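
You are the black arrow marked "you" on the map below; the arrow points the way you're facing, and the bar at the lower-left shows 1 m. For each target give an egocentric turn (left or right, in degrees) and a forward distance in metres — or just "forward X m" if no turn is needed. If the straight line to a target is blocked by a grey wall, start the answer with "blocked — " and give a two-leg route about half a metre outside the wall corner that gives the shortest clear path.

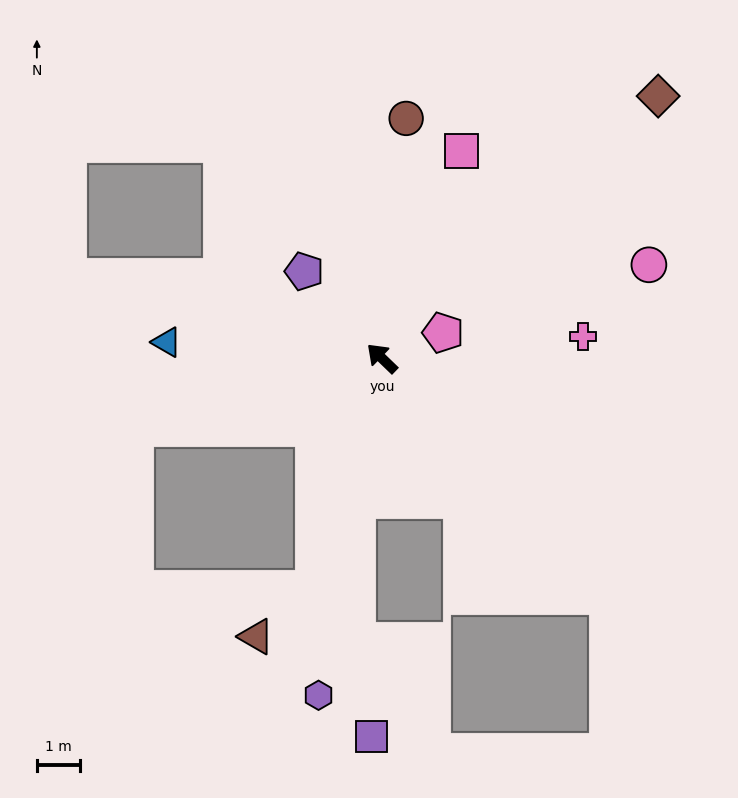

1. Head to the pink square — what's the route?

turn right 67°, forward 5.2 m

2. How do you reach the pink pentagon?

turn right 113°, forward 1.5 m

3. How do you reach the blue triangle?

turn left 40°, forward 5.0 m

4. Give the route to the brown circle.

turn right 52°, forward 5.6 m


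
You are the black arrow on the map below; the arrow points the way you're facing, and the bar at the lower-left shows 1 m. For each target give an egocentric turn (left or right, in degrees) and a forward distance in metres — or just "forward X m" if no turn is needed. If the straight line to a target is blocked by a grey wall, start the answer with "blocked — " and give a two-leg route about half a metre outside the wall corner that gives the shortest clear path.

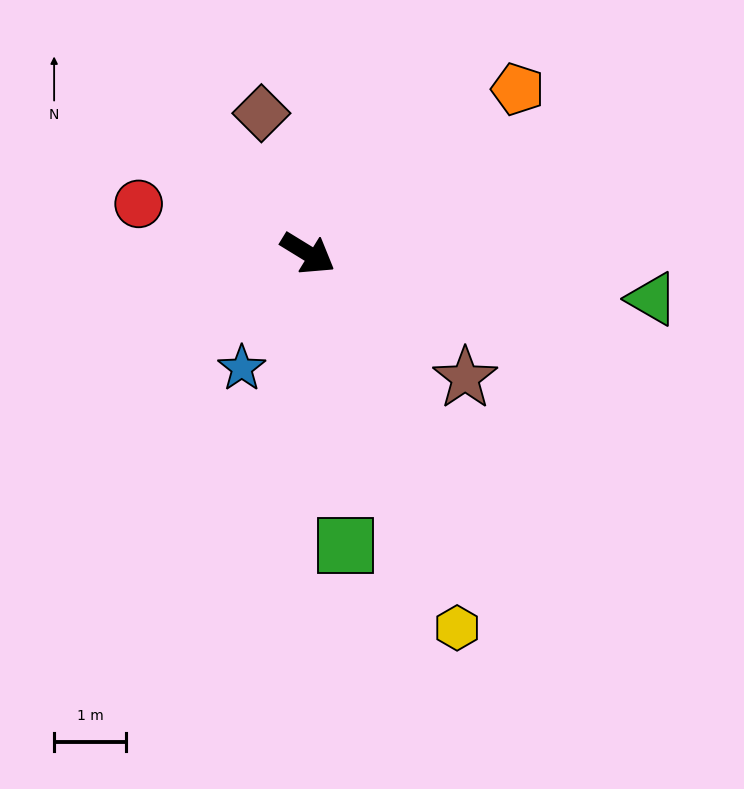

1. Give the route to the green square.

turn right 51°, forward 4.1 m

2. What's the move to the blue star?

turn right 88°, forward 1.8 m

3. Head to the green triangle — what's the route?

turn left 24°, forward 4.8 m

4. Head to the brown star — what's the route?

turn right 7°, forward 2.8 m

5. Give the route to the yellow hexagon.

turn right 37°, forward 5.6 m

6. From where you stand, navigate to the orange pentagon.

turn left 70°, forward 3.7 m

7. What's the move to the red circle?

turn right 165°, forward 2.5 m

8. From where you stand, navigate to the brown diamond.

turn left 140°, forward 2.1 m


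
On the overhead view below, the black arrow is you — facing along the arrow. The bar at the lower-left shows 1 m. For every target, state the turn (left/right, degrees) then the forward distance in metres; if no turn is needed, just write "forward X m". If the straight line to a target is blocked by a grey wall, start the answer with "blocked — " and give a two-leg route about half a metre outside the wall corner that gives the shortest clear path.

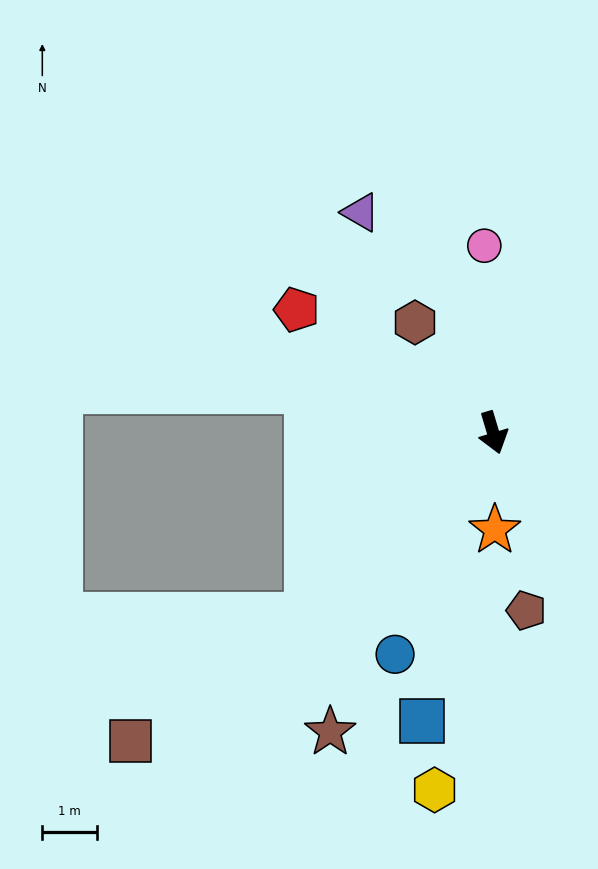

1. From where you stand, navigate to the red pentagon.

turn right 139°, forward 4.2 m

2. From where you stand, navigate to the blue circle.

turn right 41°, forward 4.4 m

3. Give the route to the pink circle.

turn left 166°, forward 3.4 m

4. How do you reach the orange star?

turn right 16°, forward 1.8 m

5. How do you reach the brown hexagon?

turn right 161°, forward 2.5 m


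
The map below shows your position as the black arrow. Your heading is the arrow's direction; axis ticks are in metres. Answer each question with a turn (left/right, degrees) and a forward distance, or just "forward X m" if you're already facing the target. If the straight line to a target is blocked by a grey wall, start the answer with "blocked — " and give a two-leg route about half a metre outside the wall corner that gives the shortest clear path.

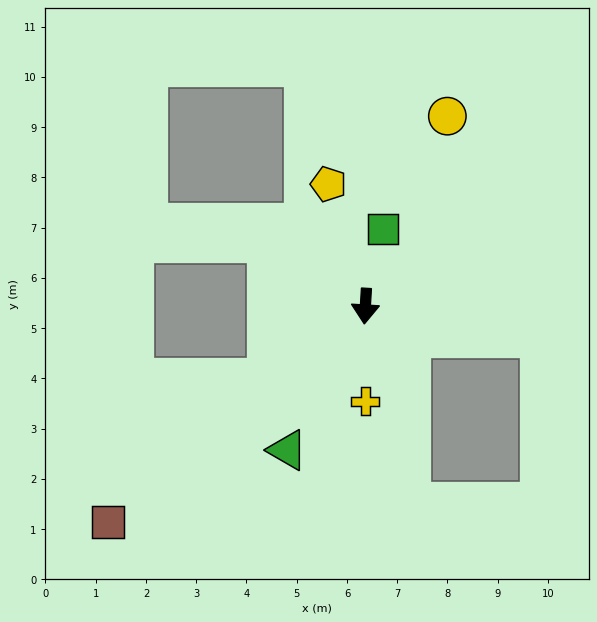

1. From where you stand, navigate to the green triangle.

turn right 25°, forward 3.3 m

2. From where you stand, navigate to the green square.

turn left 170°, forward 1.6 m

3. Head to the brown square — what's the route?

turn right 47°, forward 6.7 m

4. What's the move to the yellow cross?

turn left 3°, forward 1.9 m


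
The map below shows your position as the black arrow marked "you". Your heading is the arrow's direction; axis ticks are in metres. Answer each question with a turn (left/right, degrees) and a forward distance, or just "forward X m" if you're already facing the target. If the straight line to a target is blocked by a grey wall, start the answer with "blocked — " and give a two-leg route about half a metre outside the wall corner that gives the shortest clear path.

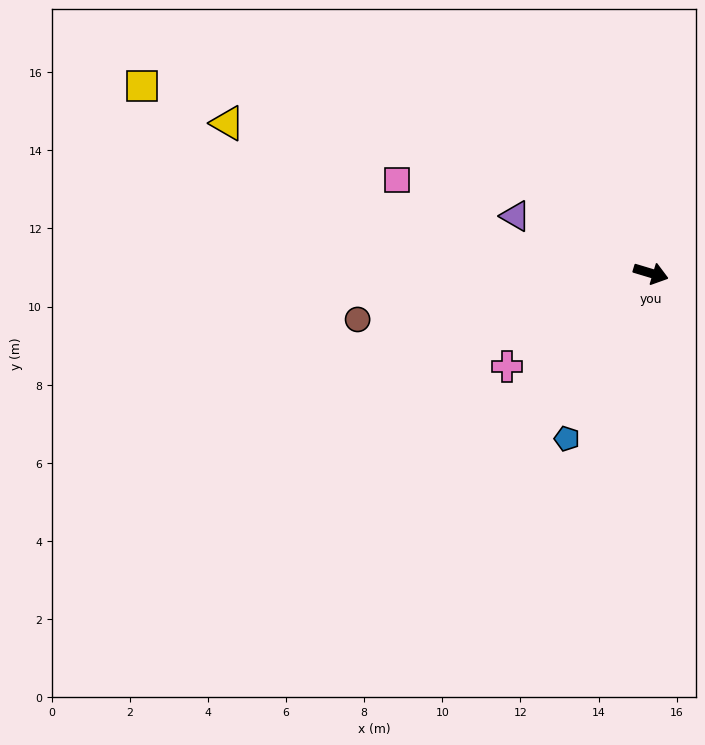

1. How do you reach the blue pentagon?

turn right 100°, forward 4.8 m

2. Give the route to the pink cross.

turn right 130°, forward 4.4 m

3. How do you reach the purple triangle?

turn left 174°, forward 3.8 m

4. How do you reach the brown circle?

turn right 154°, forward 7.6 m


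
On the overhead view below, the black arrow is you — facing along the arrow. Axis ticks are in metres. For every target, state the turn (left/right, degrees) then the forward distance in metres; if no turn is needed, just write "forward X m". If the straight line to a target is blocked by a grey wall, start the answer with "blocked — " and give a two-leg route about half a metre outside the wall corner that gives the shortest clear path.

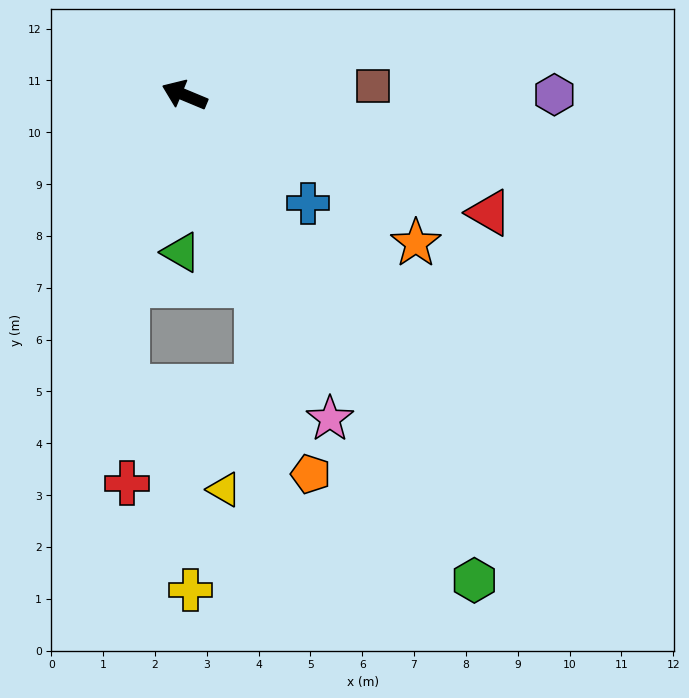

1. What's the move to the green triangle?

turn left 111°, forward 3.0 m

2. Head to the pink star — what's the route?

turn left 137°, forward 6.8 m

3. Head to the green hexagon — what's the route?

turn left 143°, forward 10.9 m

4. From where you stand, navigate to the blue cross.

turn left 161°, forward 3.2 m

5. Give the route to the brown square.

turn right 155°, forward 3.6 m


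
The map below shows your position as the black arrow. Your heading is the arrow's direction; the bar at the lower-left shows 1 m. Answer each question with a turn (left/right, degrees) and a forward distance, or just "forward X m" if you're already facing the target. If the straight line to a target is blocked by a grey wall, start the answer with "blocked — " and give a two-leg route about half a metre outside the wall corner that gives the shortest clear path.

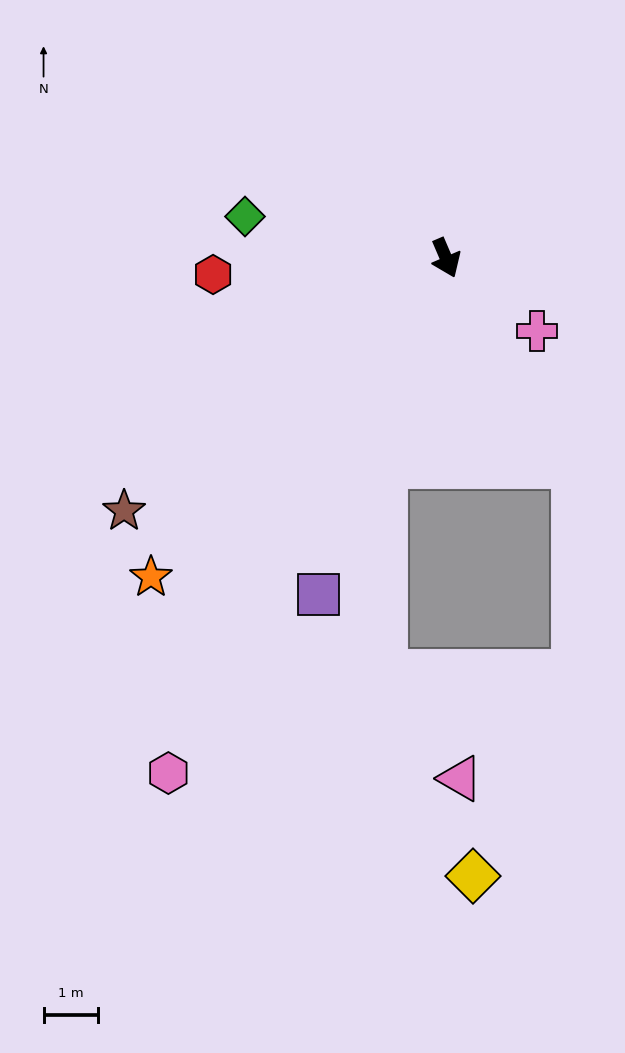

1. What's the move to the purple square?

turn right 44°, forward 6.6 m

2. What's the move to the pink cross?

turn left 28°, forward 2.1 m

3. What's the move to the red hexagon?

turn right 109°, forward 4.3 m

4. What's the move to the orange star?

turn right 66°, forward 7.9 m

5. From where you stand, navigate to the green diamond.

turn right 125°, forward 3.7 m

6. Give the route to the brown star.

turn right 75°, forward 7.5 m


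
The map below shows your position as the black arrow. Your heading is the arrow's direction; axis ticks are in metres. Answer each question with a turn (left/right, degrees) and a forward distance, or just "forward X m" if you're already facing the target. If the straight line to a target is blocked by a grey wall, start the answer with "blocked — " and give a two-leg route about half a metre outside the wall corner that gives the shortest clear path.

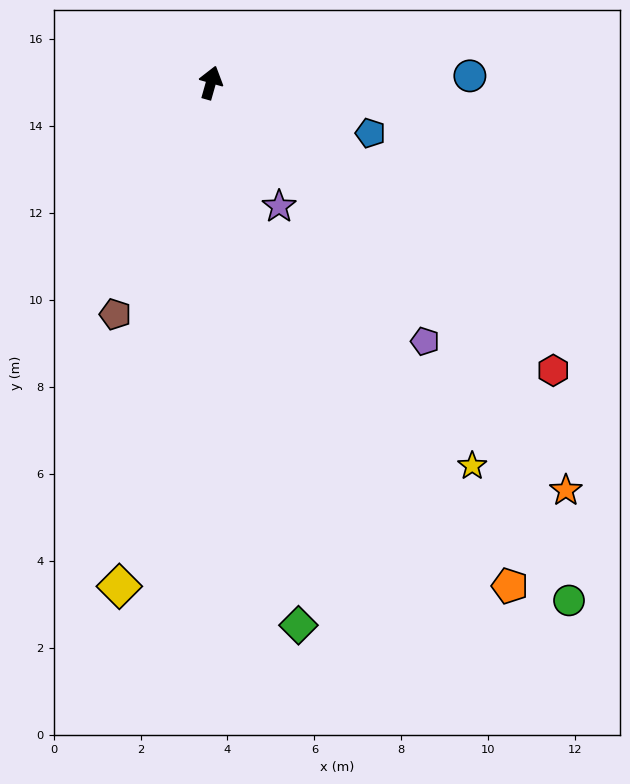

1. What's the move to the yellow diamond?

turn right 175°, forward 11.8 m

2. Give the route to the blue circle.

turn right 73°, forward 6.0 m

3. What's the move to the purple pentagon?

turn right 125°, forward 7.7 m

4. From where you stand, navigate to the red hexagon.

turn right 114°, forward 10.3 m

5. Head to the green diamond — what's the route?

turn right 155°, forward 12.6 m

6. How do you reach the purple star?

turn right 135°, forward 3.3 m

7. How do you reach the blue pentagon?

turn right 92°, forward 3.8 m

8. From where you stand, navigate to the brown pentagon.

turn left 173°, forward 5.8 m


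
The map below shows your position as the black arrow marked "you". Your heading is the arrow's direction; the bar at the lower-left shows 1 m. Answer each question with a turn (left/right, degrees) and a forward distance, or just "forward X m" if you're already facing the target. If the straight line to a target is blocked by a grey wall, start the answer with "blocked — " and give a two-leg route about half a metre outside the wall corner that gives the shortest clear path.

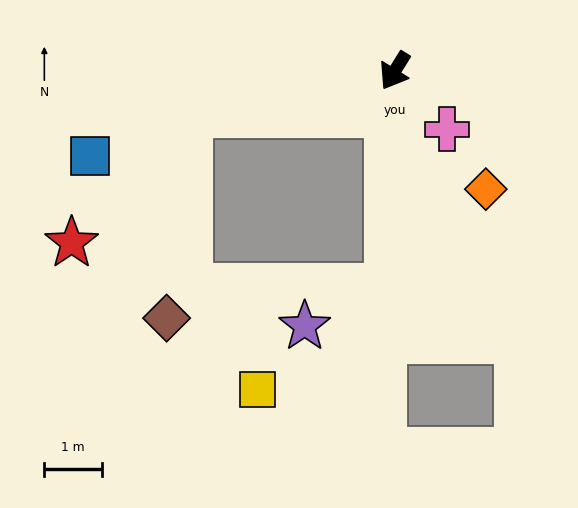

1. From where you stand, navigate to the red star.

blocked — turn right 47°, forward 3.7 m, then turn left 37°, forward 3.0 m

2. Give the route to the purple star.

blocked — turn left 30°, forward 3.8 m, then turn right 64°, forward 1.6 m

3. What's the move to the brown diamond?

blocked — turn right 47°, forward 3.7 m, then turn left 73°, forward 3.6 m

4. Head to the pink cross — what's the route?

turn left 74°, forward 1.4 m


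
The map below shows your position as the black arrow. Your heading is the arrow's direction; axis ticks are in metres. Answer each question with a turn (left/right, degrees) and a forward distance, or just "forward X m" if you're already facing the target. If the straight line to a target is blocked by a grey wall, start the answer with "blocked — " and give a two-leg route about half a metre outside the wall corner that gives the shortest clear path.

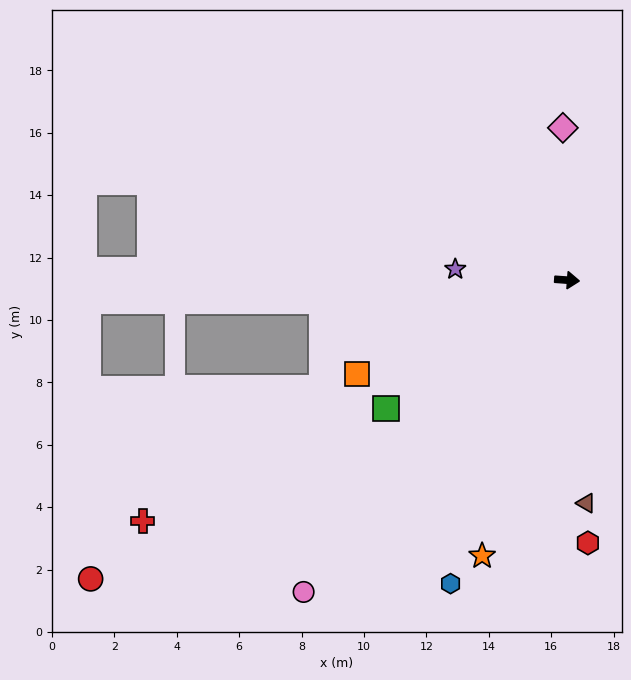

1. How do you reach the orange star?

turn right 103°, forward 9.3 m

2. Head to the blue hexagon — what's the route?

turn right 107°, forward 10.4 m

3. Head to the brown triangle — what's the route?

turn right 81°, forward 7.2 m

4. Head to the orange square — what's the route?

turn right 152°, forward 7.4 m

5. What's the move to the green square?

turn right 141°, forward 7.1 m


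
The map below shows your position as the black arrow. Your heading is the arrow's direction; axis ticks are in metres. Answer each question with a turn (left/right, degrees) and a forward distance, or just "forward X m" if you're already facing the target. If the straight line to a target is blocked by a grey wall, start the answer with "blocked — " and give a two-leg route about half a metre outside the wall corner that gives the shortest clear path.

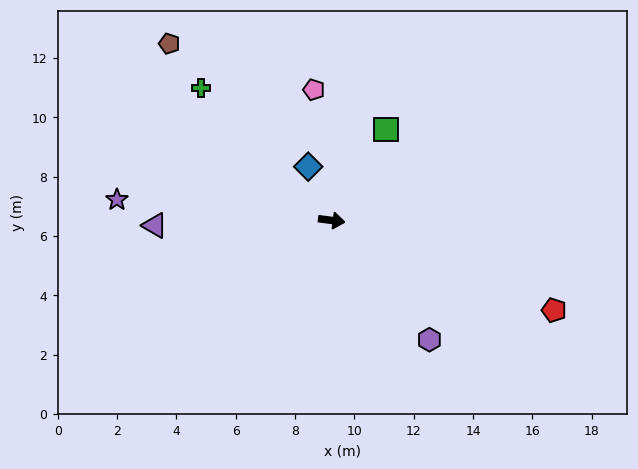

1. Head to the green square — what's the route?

turn left 67°, forward 3.6 m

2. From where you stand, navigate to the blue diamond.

turn left 121°, forward 2.0 m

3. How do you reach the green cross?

turn left 142°, forward 6.3 m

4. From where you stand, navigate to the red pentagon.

turn right 14°, forward 8.1 m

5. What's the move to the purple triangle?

turn right 171°, forward 6.0 m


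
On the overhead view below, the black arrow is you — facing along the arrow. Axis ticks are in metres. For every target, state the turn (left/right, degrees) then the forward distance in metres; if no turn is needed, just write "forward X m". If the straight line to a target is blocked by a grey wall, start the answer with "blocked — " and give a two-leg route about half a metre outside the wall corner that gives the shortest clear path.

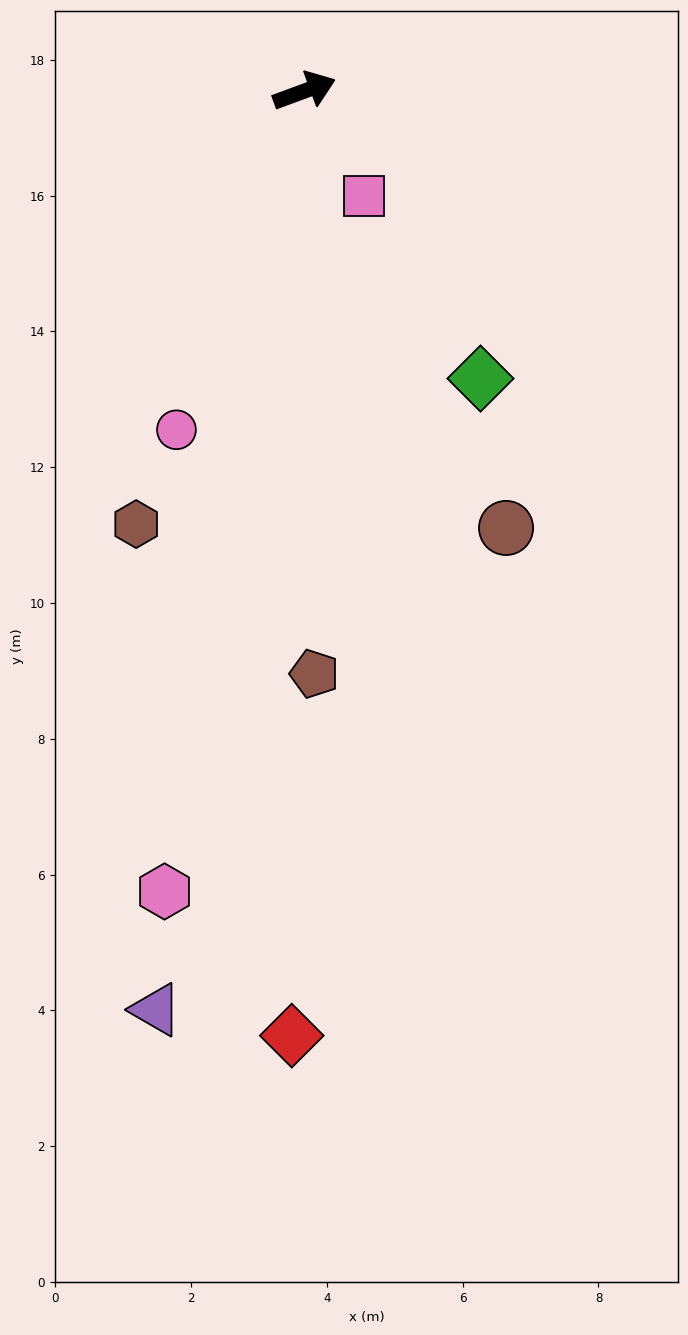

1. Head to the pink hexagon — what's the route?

turn right 120°, forward 12.0 m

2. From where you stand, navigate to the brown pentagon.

turn right 109°, forward 8.6 m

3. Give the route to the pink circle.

turn right 131°, forward 5.3 m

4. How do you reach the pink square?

turn right 81°, forward 1.8 m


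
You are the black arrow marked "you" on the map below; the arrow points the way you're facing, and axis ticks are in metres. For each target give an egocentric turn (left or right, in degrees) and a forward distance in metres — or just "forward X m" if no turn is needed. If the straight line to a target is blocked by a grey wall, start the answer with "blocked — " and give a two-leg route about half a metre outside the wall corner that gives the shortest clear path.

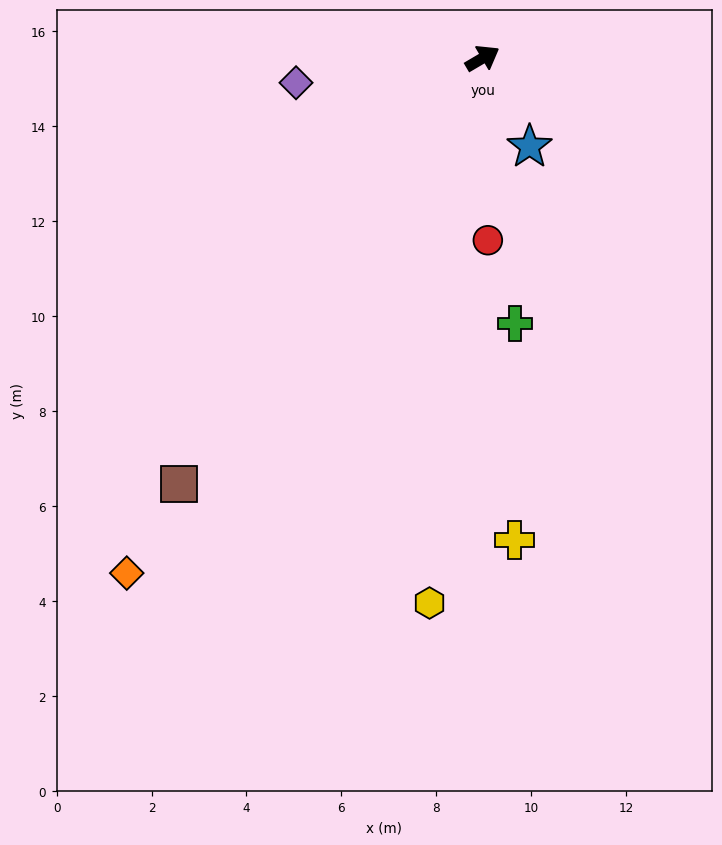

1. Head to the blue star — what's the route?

turn right 92°, forward 2.1 m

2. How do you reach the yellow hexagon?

turn right 126°, forward 11.5 m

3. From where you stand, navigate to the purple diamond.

turn left 157°, forward 4.0 m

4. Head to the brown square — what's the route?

turn right 156°, forward 11.0 m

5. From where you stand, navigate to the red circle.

turn right 119°, forward 3.8 m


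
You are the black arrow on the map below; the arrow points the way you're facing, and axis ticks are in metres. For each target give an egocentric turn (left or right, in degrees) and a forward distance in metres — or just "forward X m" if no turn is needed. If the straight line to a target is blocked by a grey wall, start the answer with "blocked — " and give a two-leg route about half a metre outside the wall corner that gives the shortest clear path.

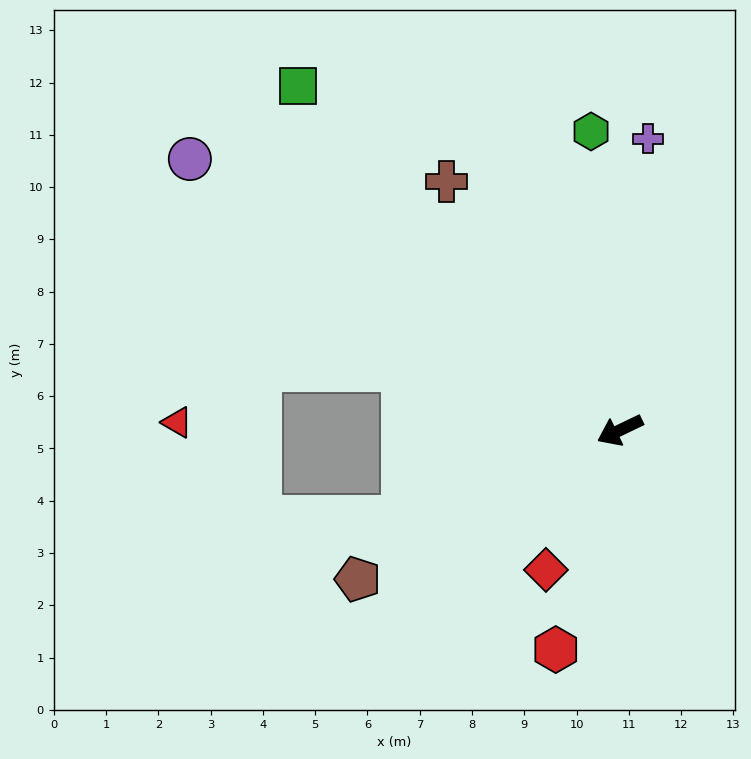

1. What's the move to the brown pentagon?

turn left 4°, forward 5.8 m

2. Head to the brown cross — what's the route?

turn right 81°, forward 5.8 m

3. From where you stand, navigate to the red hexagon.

turn left 48°, forward 4.4 m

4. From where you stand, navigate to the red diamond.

turn left 36°, forward 3.0 m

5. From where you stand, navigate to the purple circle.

turn right 58°, forward 9.7 m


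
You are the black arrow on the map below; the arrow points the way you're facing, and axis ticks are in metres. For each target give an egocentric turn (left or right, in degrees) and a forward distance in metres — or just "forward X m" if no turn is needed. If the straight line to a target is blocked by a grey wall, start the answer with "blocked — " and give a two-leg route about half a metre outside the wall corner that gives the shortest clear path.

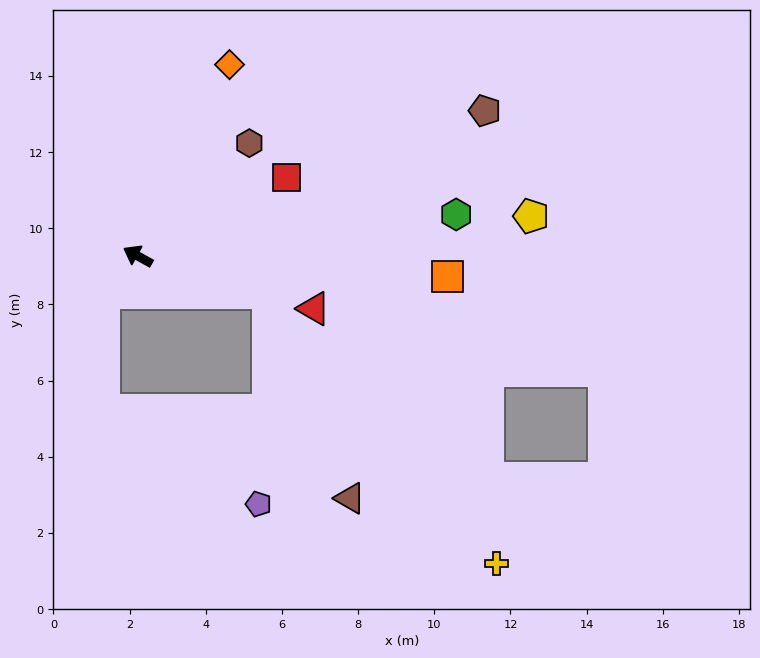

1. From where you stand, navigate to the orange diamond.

turn right 87°, forward 5.6 m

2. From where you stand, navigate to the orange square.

turn right 155°, forward 8.1 m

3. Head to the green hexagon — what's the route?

turn right 144°, forward 8.4 m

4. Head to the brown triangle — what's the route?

blocked — turn right 167°, forward 3.6 m, then turn right 53°, forward 5.8 m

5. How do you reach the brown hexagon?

turn right 106°, forward 4.2 m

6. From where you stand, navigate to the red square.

turn right 123°, forward 4.4 m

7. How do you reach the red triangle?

turn right 168°, forward 4.8 m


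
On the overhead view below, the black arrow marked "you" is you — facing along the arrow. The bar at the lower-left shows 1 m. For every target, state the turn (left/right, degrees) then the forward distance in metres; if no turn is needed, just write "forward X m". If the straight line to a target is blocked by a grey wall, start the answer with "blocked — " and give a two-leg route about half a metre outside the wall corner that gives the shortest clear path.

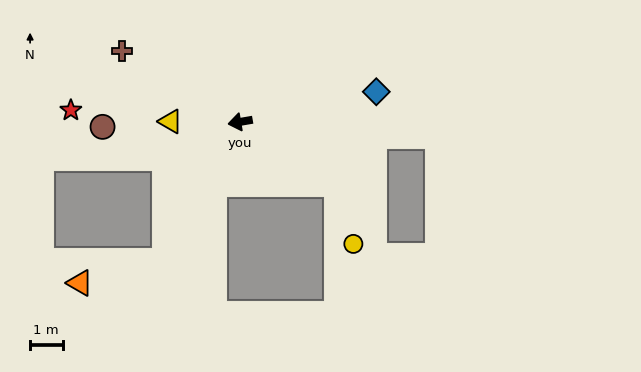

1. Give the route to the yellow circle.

blocked — turn left 138°, forward 3.5 m, then turn right 43°, forward 1.9 m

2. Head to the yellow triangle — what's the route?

turn right 10°, forward 2.1 m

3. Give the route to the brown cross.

turn right 41°, forward 4.2 m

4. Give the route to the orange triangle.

blocked — turn left 52°, forward 4.9 m, then turn right 48°, forward 2.7 m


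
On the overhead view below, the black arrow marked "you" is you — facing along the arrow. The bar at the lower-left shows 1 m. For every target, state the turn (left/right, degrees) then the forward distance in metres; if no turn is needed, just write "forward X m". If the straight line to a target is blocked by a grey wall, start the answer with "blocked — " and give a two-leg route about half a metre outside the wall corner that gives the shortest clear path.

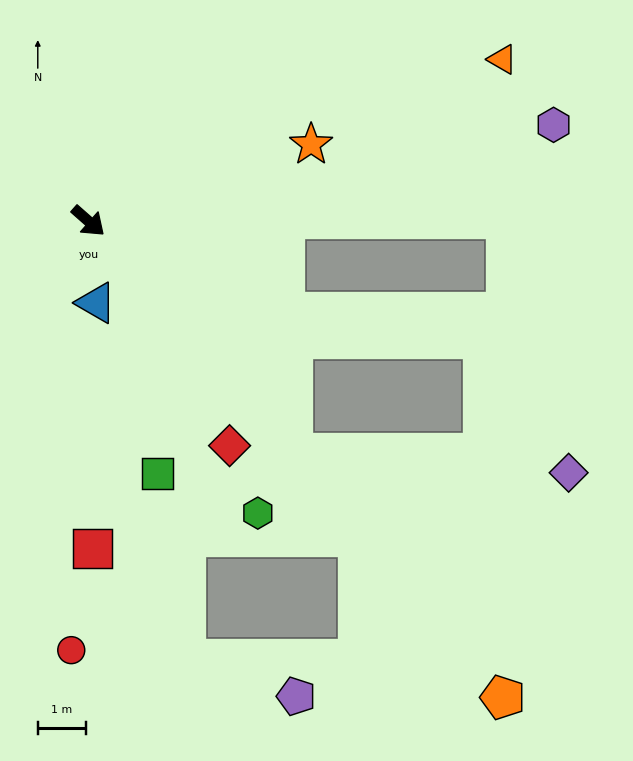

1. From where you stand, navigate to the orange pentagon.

turn right 8°, forward 13.1 m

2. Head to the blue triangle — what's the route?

turn right 43°, forward 1.7 m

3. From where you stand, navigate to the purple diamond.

blocked — turn right 7°, forward 6.4 m, then turn left 44°, forward 5.7 m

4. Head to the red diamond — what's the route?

turn right 16°, forward 5.5 m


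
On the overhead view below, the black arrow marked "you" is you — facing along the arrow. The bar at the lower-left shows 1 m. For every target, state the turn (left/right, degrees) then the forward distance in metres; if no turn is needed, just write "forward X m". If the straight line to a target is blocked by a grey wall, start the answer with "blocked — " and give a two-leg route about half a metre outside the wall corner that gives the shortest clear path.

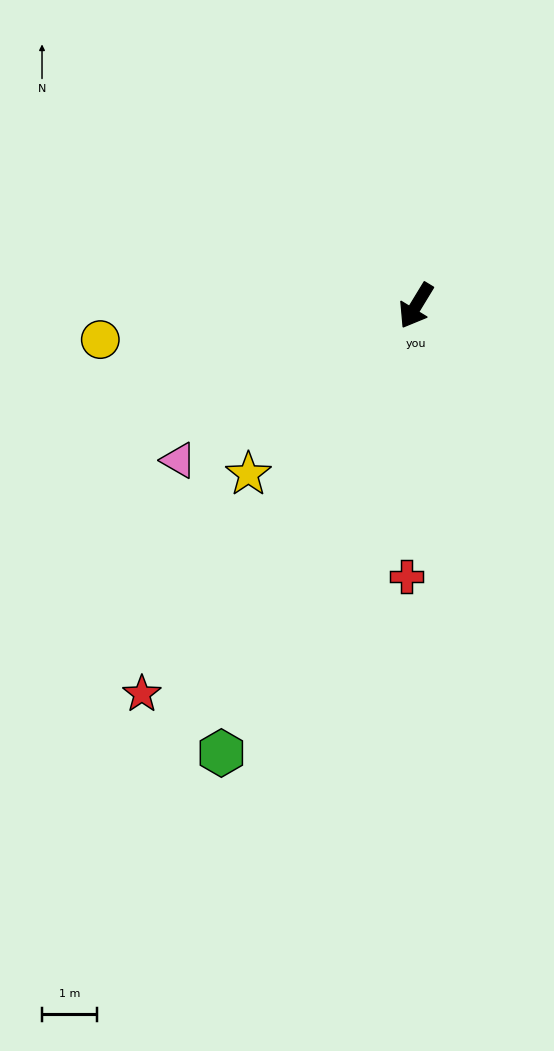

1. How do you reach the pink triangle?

turn right 26°, forward 5.1 m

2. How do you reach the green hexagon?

turn left 8°, forward 8.8 m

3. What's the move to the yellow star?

turn right 14°, forward 4.3 m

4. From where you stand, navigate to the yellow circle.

turn right 53°, forward 5.8 m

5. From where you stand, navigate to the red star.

turn right 4°, forward 8.6 m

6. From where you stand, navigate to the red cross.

turn left 29°, forward 4.9 m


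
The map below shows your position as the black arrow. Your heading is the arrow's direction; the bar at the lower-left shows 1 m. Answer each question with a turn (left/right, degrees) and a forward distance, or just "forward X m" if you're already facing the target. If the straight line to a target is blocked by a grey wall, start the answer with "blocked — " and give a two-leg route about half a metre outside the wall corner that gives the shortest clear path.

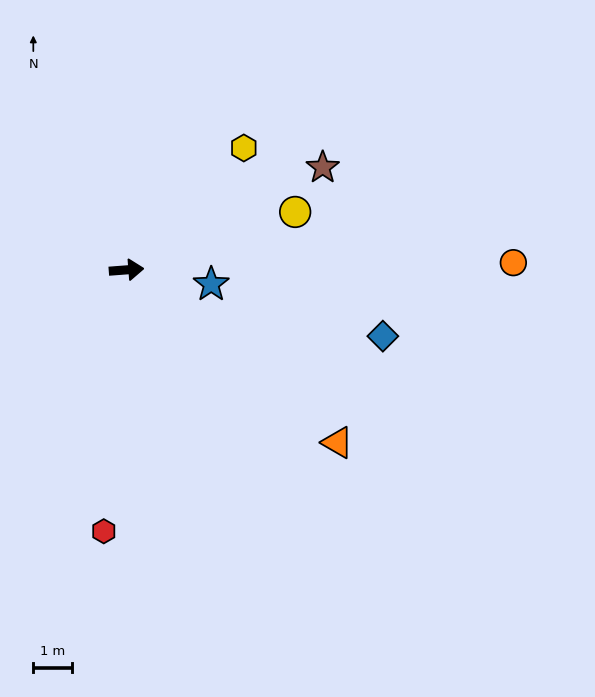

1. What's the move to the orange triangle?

turn right 44°, forward 7.1 m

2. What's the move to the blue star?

turn right 14°, forward 2.2 m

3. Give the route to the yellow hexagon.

turn left 42°, forward 4.4 m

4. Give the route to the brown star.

turn left 23°, forward 5.8 m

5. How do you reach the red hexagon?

turn right 99°, forward 6.9 m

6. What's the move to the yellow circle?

turn left 15°, forward 4.7 m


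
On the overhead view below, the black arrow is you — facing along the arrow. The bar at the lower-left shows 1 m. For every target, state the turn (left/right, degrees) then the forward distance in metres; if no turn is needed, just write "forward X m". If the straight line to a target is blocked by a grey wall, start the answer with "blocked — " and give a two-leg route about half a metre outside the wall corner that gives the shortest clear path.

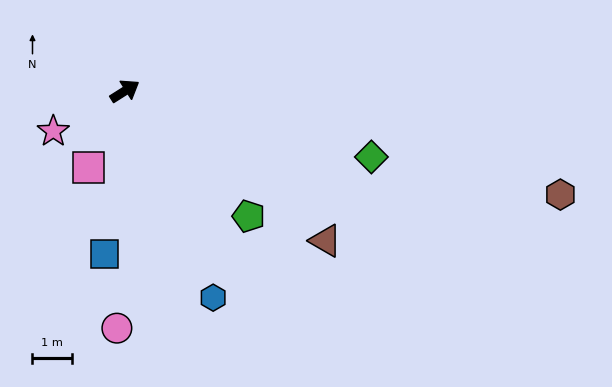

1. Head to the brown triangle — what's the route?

turn right 69°, forward 6.4 m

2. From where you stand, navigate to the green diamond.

turn right 47°, forward 6.5 m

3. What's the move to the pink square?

turn right 148°, forward 2.2 m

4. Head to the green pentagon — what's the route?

turn right 78°, forward 4.5 m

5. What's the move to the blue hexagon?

turn right 99°, forward 5.8 m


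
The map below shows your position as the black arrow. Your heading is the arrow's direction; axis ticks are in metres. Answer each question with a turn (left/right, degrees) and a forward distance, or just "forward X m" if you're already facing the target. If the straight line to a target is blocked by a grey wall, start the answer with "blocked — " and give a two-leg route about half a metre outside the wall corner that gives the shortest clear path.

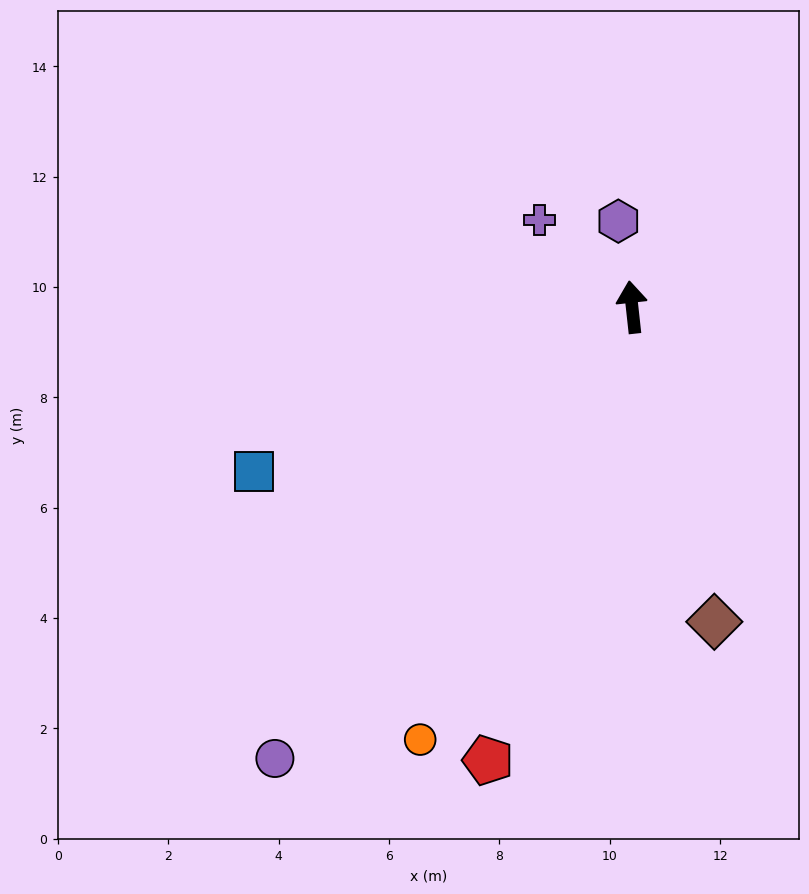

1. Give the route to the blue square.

turn left 107°, forward 7.5 m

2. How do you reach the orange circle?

turn left 148°, forward 8.7 m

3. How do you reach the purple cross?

turn left 41°, forward 2.3 m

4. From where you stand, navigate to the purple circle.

turn left 135°, forward 10.4 m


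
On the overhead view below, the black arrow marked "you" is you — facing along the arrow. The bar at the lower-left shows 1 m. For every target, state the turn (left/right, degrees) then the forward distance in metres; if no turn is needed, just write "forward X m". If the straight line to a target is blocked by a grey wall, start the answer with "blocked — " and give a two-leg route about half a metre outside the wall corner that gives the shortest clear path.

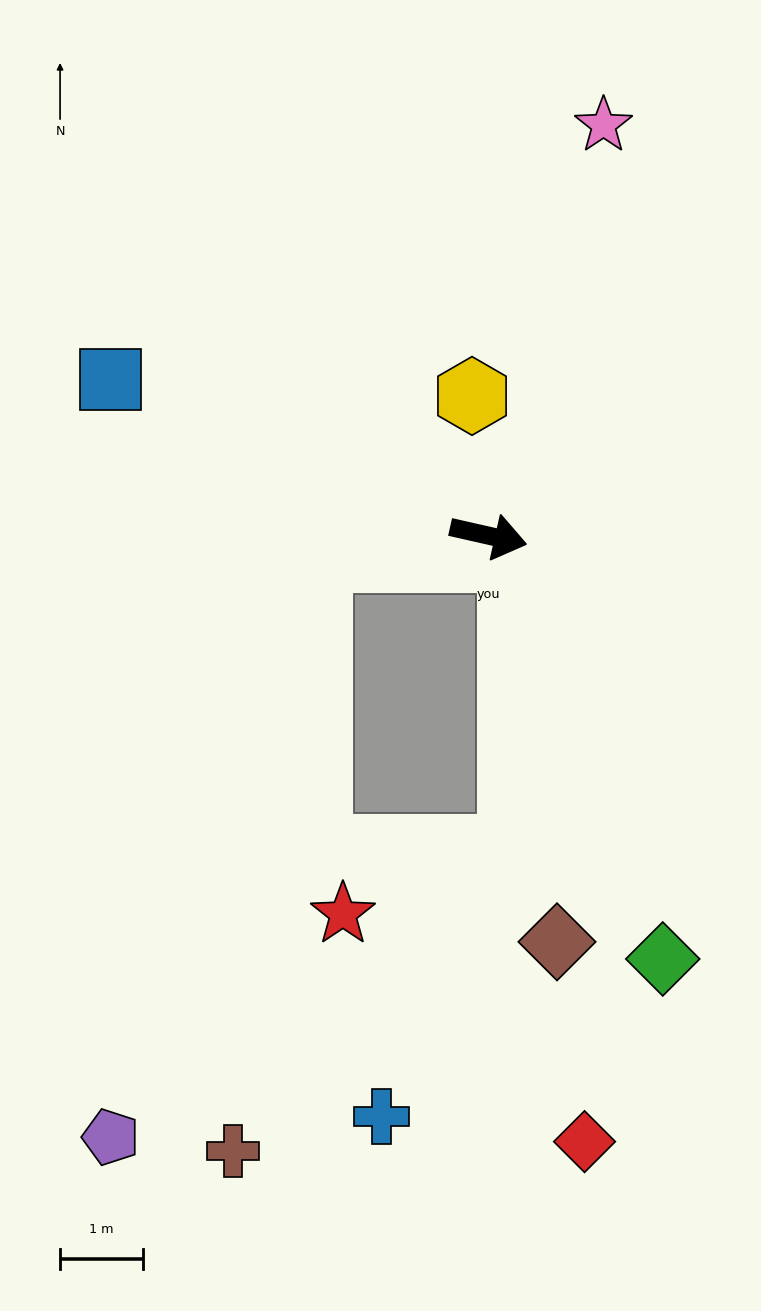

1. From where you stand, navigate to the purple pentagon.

blocked — turn right 160°, forward 2.1 m, then turn left 63°, forward 7.4 m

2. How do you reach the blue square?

turn left 170°, forward 4.9 m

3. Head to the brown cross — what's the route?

blocked — turn right 160°, forward 2.1 m, then turn left 75°, forward 7.2 m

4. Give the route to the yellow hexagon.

turn left 110°, forward 1.7 m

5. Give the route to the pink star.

turn left 87°, forward 5.1 m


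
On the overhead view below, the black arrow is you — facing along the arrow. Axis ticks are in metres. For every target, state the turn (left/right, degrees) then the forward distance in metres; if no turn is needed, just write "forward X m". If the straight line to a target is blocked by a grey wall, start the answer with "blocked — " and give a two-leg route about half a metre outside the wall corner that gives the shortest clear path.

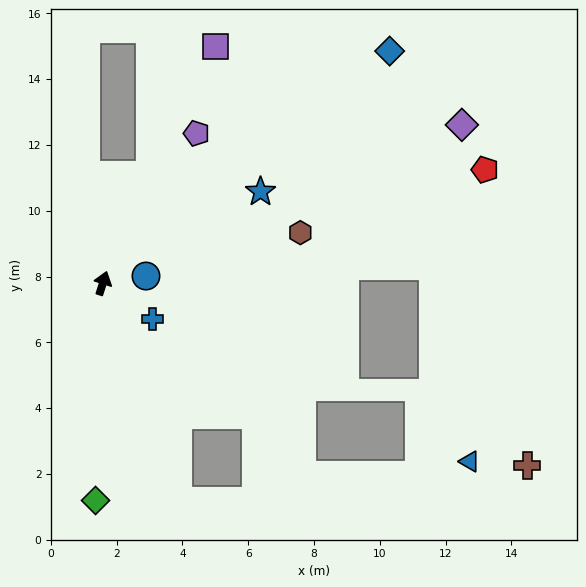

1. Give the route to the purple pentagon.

turn right 14°, forward 5.4 m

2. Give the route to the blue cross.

turn right 108°, forward 1.9 m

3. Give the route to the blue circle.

turn right 63°, forward 1.3 m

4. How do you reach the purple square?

turn right 8°, forward 8.0 m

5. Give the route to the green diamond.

turn right 164°, forward 6.6 m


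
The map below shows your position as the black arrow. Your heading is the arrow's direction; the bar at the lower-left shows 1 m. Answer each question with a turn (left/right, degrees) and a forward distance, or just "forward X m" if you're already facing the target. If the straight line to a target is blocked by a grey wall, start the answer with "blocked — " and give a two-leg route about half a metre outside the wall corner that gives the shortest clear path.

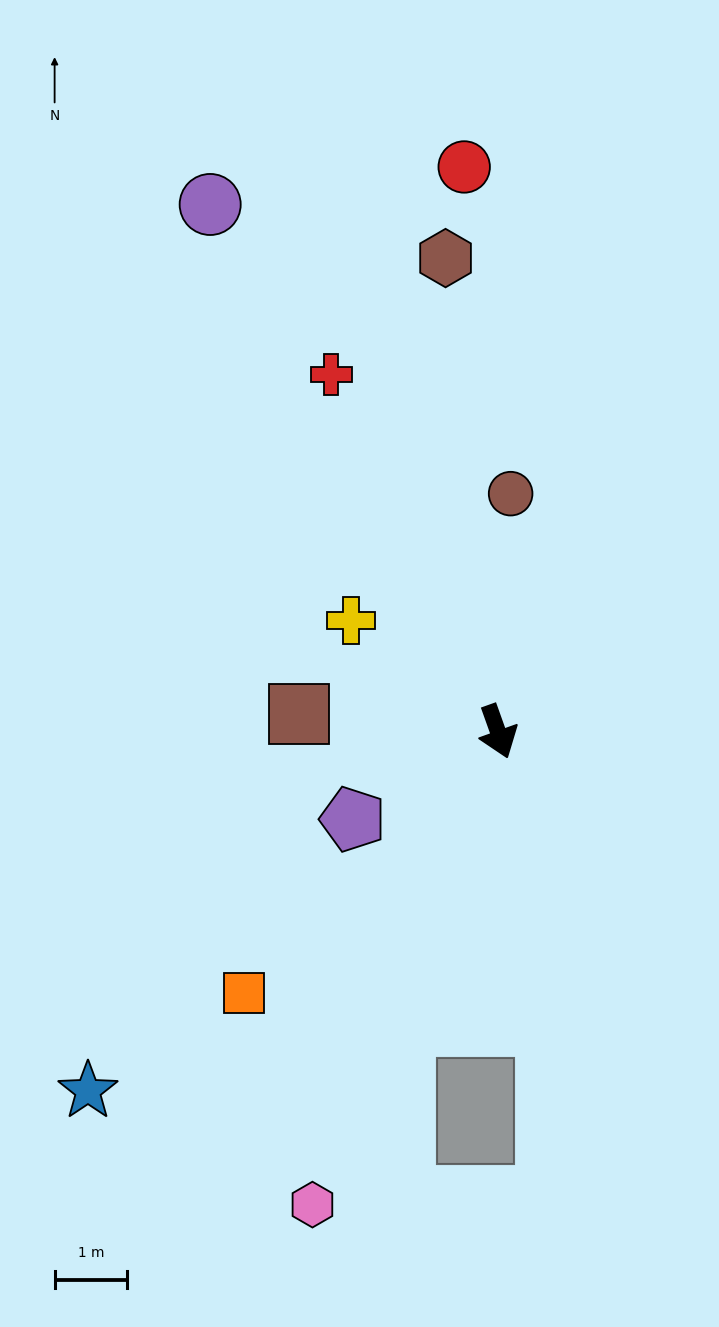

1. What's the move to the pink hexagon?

turn right 41°, forward 7.0 m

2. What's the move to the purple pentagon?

turn right 79°, forward 2.3 m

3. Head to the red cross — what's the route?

turn right 175°, forward 5.4 m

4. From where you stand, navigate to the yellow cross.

turn right 147°, forward 2.5 m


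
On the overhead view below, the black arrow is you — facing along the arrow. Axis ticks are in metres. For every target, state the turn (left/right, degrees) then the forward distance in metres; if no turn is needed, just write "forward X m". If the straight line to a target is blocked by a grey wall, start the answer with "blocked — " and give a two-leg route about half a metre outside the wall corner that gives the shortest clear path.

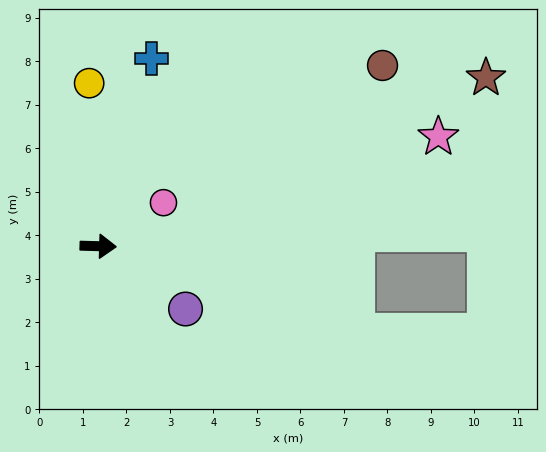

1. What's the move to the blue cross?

turn left 76°, forward 4.5 m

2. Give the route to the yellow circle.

turn left 95°, forward 3.8 m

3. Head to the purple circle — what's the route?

turn right 34°, forward 2.5 m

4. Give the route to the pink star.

turn left 20°, forward 8.2 m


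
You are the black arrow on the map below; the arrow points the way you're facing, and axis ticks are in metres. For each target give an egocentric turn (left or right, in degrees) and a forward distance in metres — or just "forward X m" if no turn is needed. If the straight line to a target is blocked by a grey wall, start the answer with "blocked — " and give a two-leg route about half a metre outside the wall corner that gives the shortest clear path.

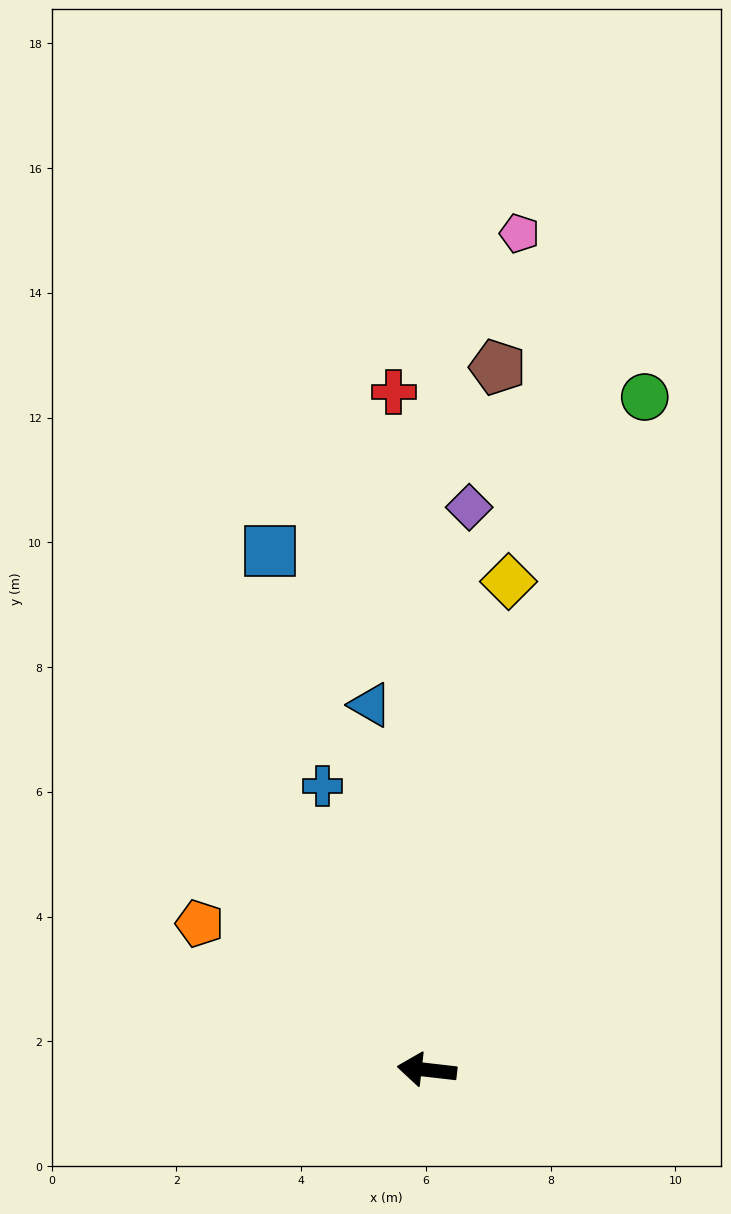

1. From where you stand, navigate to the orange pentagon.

turn right 26°, forward 4.3 m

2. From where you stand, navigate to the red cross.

turn right 81°, forward 10.9 m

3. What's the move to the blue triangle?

turn right 75°, forward 5.9 m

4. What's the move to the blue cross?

turn right 63°, forward 4.9 m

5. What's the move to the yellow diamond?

turn right 93°, forward 7.9 m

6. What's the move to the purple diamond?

turn right 88°, forward 9.0 m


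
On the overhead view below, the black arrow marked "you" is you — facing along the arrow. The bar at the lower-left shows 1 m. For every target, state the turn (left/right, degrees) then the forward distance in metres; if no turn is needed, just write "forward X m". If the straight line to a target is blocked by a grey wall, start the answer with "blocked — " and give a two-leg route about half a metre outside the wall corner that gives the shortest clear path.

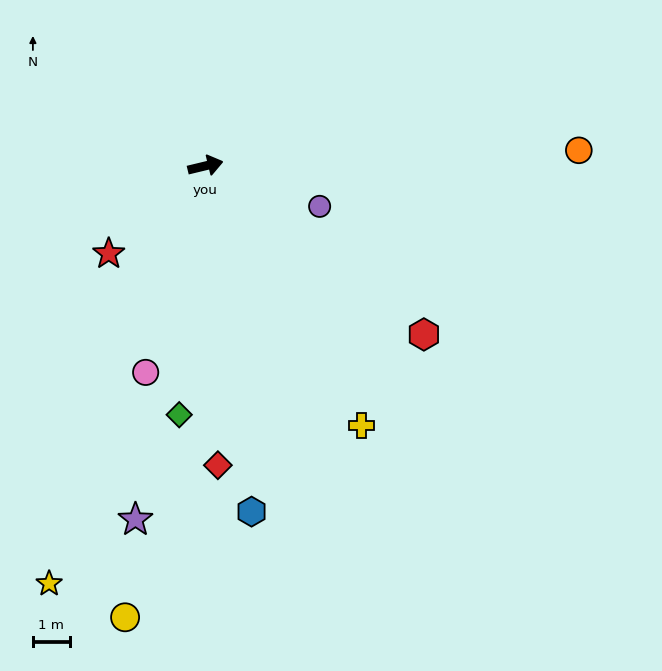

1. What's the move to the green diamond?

turn right 110°, forward 6.8 m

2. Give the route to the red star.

turn right 151°, forward 3.5 m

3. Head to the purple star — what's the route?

turn right 115°, forward 9.8 m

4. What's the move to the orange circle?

turn right 11°, forward 10.1 m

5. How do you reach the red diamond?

turn right 101°, forward 8.1 m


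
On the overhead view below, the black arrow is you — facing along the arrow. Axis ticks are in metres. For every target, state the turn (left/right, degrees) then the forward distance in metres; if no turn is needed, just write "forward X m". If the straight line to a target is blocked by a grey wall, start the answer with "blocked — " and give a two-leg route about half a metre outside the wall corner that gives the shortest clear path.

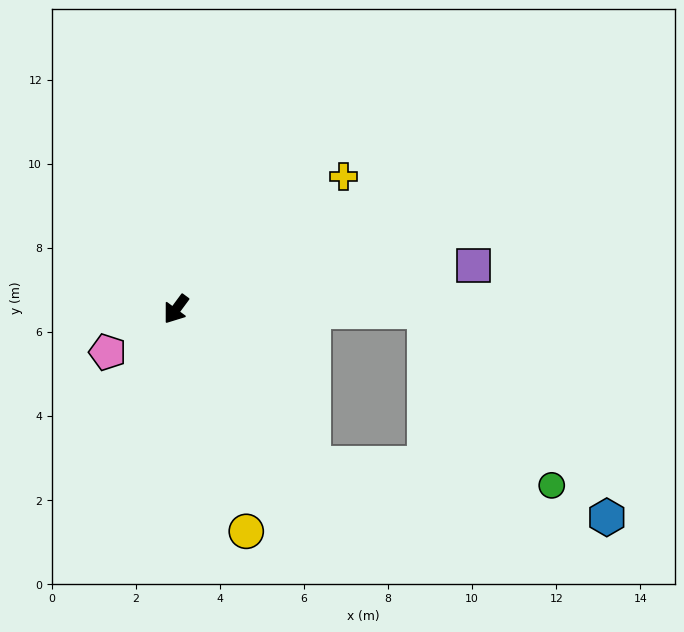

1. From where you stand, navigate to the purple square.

turn left 135°, forward 7.1 m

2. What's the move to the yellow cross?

turn left 165°, forward 5.1 m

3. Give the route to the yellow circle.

turn left 54°, forward 5.5 m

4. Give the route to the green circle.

blocked — turn left 78°, forward 4.9 m, then turn left 43°, forward 5.7 m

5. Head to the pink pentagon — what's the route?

turn right 21°, forward 1.9 m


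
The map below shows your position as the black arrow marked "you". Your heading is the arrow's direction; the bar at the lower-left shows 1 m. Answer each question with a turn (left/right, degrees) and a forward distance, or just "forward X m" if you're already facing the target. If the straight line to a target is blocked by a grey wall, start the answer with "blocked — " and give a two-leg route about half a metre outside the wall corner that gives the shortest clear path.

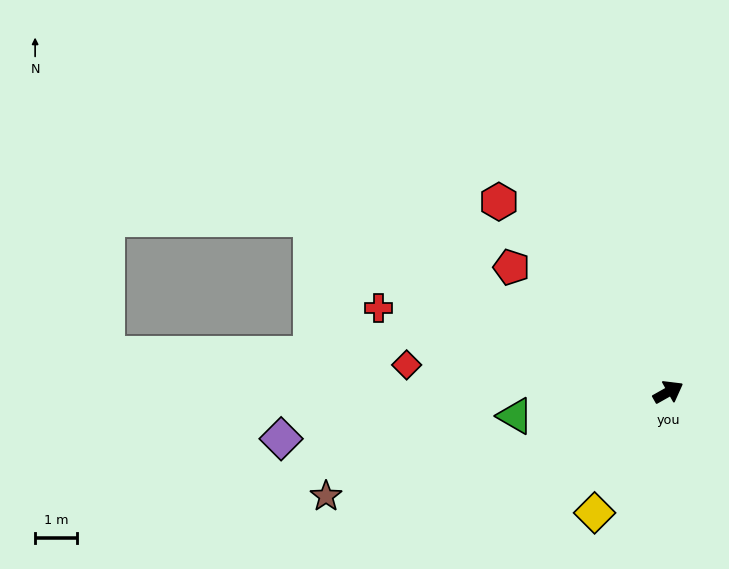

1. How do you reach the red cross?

turn left 134°, forward 7.3 m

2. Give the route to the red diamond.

turn left 145°, forward 6.3 m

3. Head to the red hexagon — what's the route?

turn left 102°, forward 6.1 m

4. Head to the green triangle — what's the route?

turn left 160°, forward 3.7 m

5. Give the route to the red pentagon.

turn left 112°, forward 4.8 m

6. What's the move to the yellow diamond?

turn right 151°, forward 3.4 m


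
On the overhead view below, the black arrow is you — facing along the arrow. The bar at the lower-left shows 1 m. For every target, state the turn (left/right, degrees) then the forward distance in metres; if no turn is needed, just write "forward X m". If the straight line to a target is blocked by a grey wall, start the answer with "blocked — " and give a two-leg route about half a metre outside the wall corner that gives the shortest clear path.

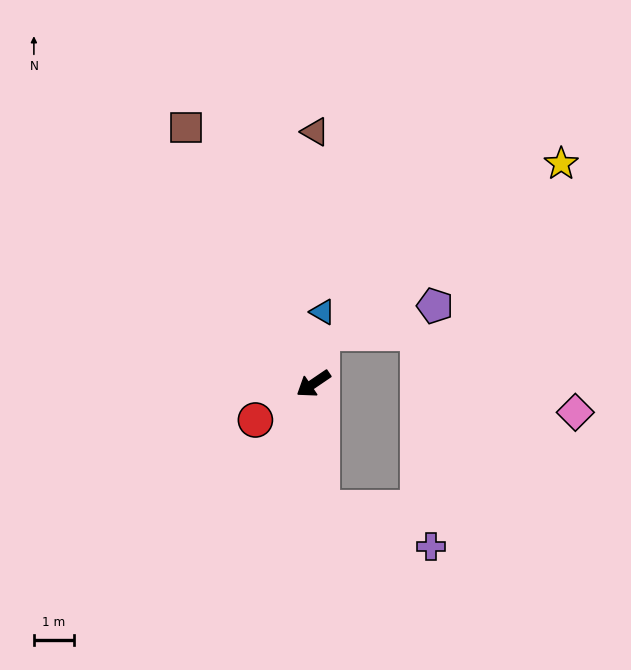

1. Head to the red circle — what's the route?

turn right 2°, forward 1.7 m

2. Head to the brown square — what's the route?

turn right 98°, forward 7.1 m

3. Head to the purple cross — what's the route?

blocked — turn left 60°, forward 3.1 m, then turn left 66°, forward 2.9 m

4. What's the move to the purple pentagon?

blocked — turn right 135°, forward 1.3 m, then turn right 65°, forward 2.9 m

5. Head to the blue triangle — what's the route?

turn right 131°, forward 1.8 m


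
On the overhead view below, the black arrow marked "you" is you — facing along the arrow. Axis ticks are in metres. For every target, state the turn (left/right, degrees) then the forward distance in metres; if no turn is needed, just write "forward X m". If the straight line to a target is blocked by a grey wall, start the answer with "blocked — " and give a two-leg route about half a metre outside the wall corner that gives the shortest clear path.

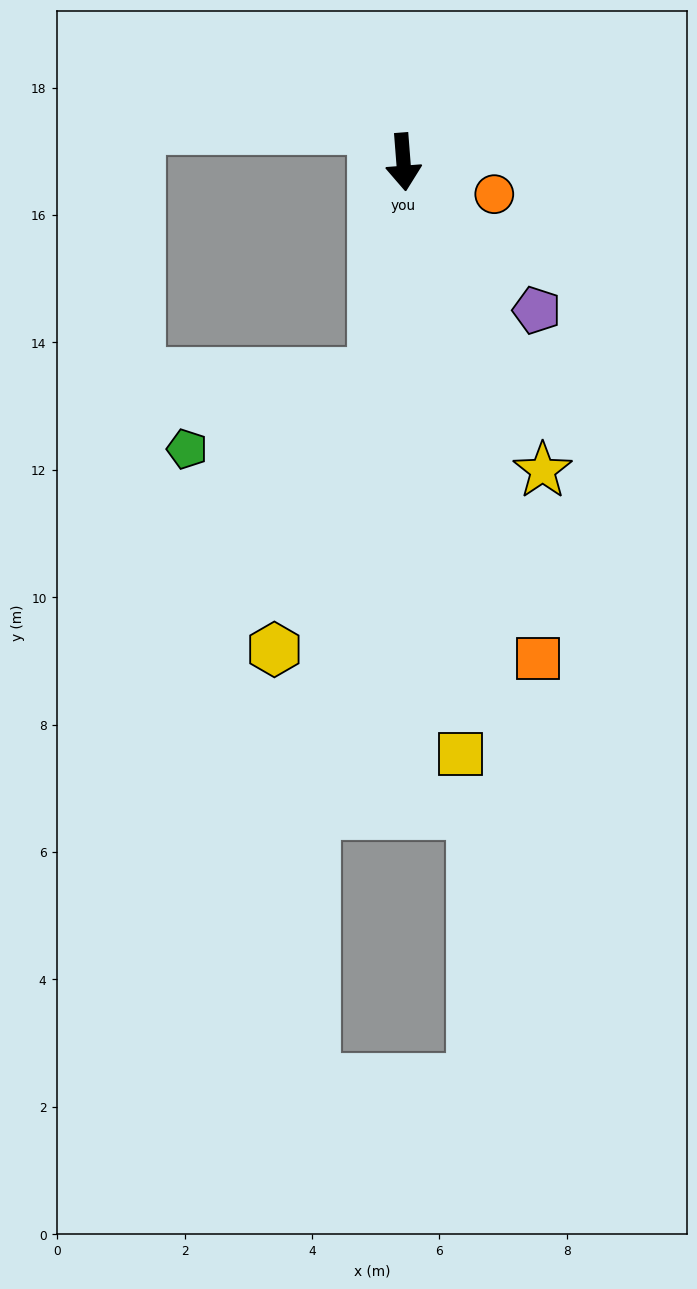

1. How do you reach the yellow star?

turn left 20°, forward 5.3 m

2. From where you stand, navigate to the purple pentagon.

turn left 37°, forward 3.1 m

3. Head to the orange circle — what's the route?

turn left 66°, forward 1.5 m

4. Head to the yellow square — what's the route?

forward 9.3 m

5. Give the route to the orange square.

turn left 11°, forward 8.1 m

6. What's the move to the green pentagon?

blocked — turn right 12°, forward 3.4 m, then turn right 61°, forward 3.2 m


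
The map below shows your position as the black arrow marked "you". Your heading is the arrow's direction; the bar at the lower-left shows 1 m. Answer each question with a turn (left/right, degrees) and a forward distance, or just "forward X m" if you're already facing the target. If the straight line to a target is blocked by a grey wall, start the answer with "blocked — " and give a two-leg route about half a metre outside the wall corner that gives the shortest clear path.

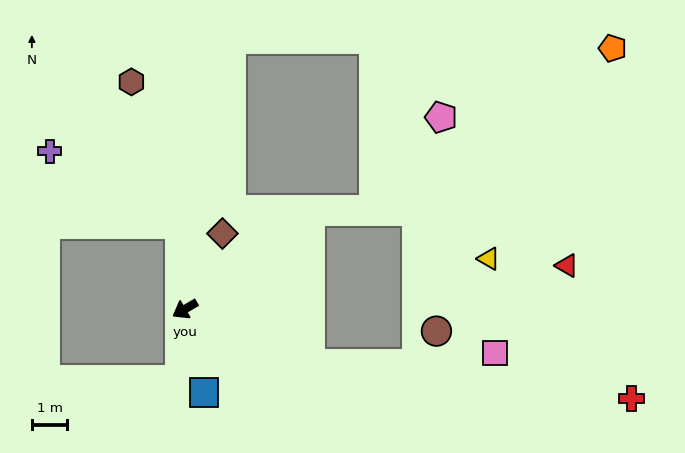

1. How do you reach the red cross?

blocked — turn left 126°, forward 3.9 m, then turn left 17°, forward 9.2 m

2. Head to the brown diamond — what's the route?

turn right 147°, forward 2.4 m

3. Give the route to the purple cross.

blocked — turn right 117°, forward 2.4 m, then turn left 57°, forward 4.2 m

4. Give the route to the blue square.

turn left 73°, forward 2.4 m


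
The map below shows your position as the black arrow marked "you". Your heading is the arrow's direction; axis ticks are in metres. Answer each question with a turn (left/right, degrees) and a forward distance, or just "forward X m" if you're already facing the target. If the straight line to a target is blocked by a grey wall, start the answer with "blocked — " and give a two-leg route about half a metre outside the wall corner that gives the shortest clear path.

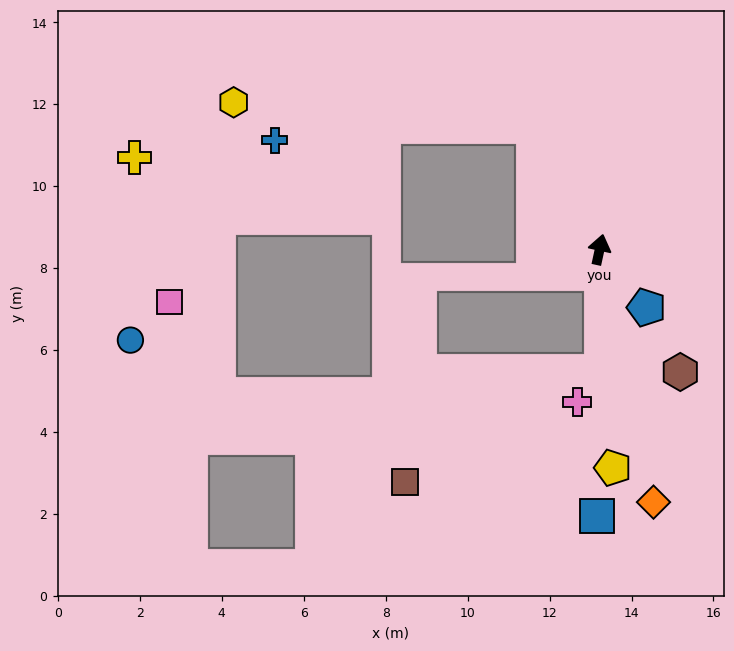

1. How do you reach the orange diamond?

turn right 156°, forward 6.3 m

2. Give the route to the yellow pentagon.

turn right 164°, forward 5.3 m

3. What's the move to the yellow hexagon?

blocked — turn left 41°, forward 3.4 m, then turn left 57°, forward 7.3 m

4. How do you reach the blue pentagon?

turn right 129°, forward 1.8 m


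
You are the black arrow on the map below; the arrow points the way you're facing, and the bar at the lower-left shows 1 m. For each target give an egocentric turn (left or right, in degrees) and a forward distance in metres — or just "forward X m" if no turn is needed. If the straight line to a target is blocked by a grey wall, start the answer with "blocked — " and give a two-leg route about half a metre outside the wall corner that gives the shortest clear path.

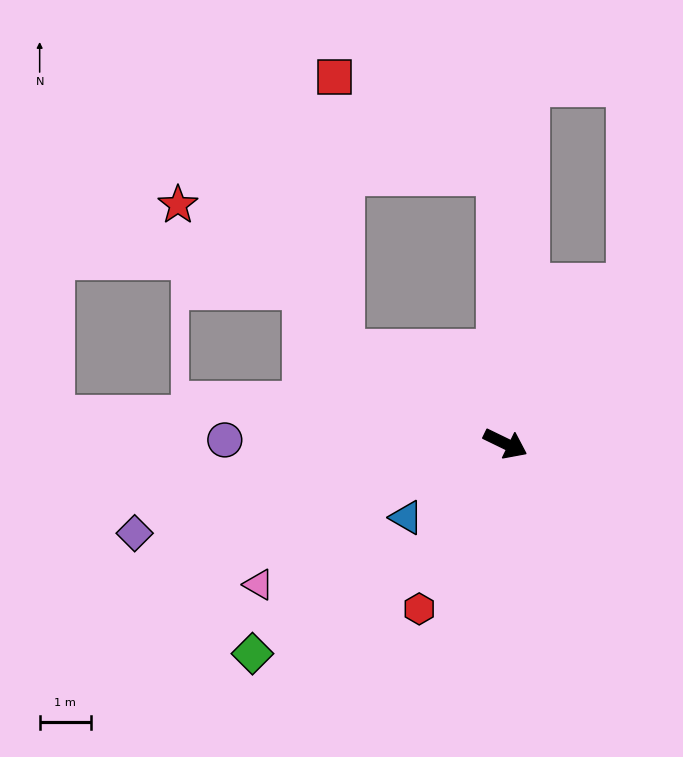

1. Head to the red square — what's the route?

blocked — turn left 118°, forward 5.3 m, then turn left 57°, forward 3.7 m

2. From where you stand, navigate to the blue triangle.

turn right 117°, forward 2.4 m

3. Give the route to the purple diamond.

turn right 140°, forward 7.5 m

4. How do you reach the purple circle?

turn right 155°, forward 5.5 m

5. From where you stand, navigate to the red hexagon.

turn right 92°, forward 3.7 m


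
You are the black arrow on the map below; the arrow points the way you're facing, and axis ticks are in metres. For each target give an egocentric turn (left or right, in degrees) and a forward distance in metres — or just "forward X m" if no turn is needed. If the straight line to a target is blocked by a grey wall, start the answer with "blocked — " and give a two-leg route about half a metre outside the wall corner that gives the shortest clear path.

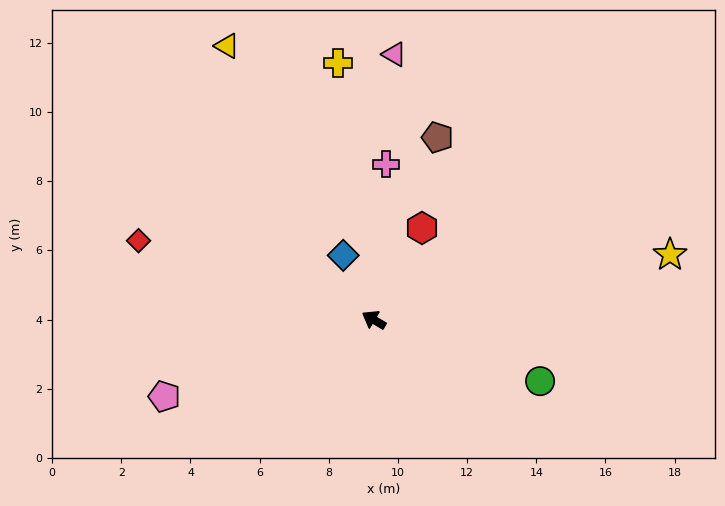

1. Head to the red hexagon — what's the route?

turn right 87°, forward 3.0 m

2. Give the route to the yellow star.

turn right 137°, forward 8.8 m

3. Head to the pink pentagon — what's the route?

turn left 51°, forward 6.5 m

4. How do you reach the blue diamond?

turn right 34°, forward 2.1 m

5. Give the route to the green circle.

turn right 169°, forward 5.1 m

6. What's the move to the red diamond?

turn left 12°, forward 7.2 m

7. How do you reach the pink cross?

turn right 64°, forward 4.5 m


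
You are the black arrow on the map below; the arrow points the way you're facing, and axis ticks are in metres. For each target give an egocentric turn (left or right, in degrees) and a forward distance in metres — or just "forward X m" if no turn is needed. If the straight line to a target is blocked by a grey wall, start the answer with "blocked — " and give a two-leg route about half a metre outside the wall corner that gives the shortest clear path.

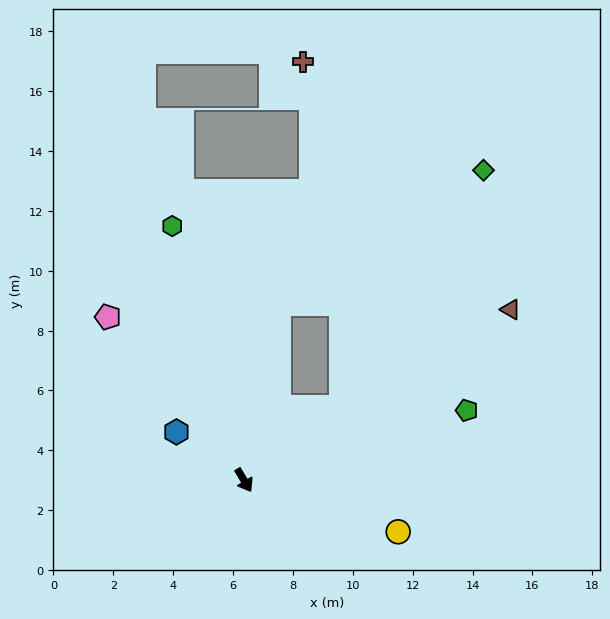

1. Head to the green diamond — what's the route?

blocked — turn left 96°, forward 4.1 m, then turn left 22°, forward 9.2 m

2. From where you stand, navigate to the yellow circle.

turn left 41°, forward 5.4 m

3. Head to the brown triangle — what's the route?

turn left 92°, forward 10.6 m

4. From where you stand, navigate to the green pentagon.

turn left 77°, forward 7.8 m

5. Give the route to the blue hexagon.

turn right 156°, forward 2.8 m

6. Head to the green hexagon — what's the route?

turn left 165°, forward 8.8 m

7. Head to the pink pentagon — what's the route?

turn right 171°, forward 7.1 m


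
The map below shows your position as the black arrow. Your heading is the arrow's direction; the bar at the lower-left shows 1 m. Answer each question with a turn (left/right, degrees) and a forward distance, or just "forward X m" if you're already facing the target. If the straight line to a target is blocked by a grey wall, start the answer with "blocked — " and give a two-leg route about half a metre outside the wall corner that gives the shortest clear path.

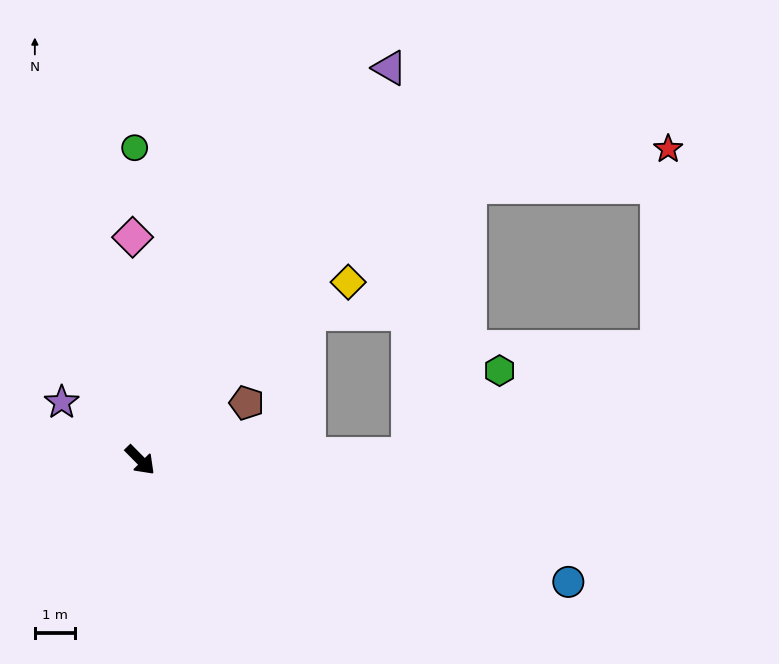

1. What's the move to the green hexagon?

blocked — turn left 47°, forward 6.7 m, then turn left 41°, forward 3.1 m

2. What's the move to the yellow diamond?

turn left 86°, forward 6.8 m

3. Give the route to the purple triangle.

turn left 103°, forward 11.6 m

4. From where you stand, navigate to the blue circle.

turn left 29°, forward 11.1 m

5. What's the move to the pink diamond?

turn left 137°, forward 5.6 m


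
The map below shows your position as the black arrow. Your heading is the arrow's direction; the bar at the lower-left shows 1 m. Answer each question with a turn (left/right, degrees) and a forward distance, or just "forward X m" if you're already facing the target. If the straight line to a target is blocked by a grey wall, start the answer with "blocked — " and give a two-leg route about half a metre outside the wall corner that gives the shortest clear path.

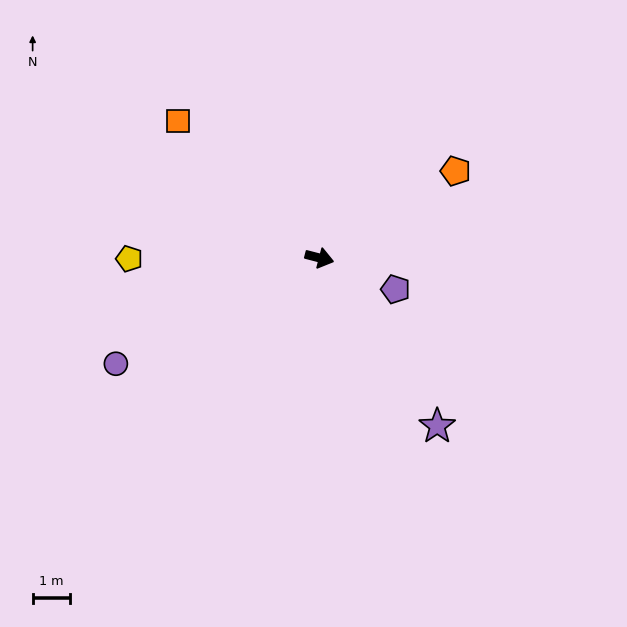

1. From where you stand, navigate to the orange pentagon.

turn left 47°, forward 4.3 m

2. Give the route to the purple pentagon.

turn right 8°, forward 2.2 m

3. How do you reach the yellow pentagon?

turn right 165°, forward 5.1 m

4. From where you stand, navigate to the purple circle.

turn right 138°, forward 6.1 m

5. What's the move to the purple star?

turn right 41°, forward 5.5 m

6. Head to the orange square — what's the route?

turn left 150°, forward 5.3 m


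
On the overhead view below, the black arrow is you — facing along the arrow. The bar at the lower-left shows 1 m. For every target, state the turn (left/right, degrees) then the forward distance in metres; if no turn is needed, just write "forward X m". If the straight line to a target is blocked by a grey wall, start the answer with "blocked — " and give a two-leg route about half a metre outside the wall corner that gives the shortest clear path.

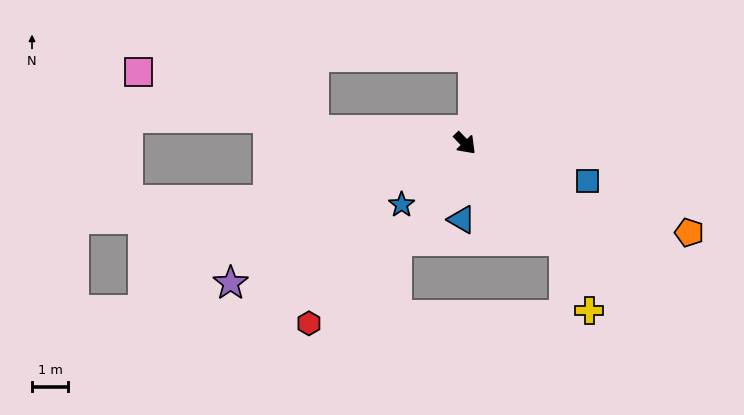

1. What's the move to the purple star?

turn right 103°, forward 7.5 m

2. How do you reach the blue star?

turn right 90°, forward 2.4 m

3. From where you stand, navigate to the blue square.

turn left 29°, forward 3.5 m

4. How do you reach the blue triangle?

turn right 46°, forward 2.1 m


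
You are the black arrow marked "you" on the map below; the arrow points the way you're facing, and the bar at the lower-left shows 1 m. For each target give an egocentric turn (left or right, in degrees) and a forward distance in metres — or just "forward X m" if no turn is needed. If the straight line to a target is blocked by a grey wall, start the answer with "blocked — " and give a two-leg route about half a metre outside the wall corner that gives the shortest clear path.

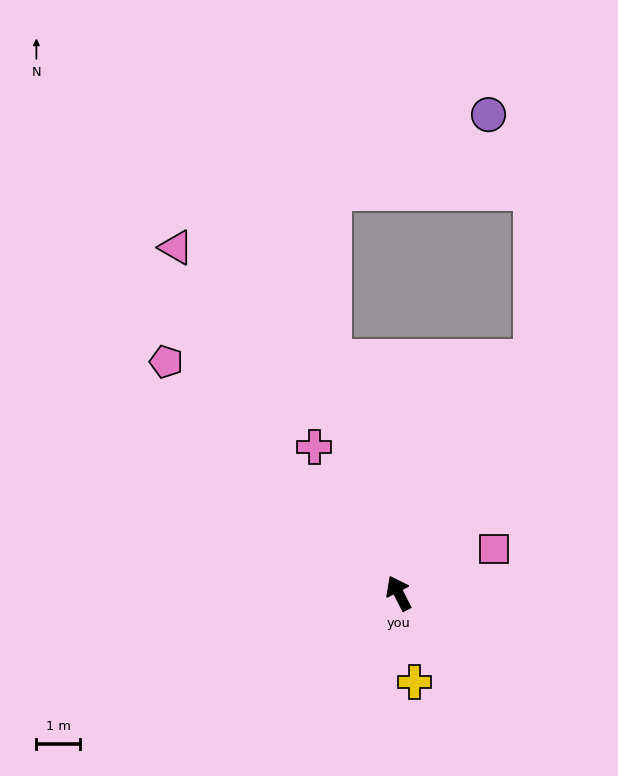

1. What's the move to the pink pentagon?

turn left 18°, forward 7.5 m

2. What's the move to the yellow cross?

turn left 163°, forward 2.1 m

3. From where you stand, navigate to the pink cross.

turn left 3°, forward 3.9 m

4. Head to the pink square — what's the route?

turn right 92°, forward 2.4 m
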